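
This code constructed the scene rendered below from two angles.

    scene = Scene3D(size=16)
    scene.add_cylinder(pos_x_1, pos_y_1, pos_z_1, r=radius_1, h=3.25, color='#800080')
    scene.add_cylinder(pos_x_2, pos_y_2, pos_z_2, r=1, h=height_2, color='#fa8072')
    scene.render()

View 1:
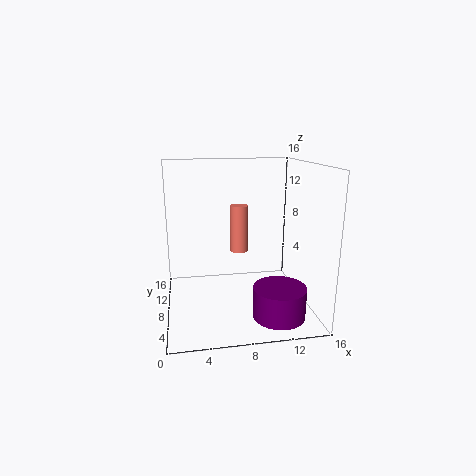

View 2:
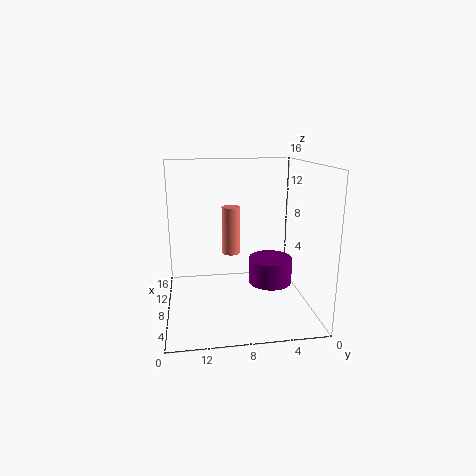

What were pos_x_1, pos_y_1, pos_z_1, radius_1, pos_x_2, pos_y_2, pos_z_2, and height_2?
pos_x_1 = 11.5, pos_y_1 = 3.25, pos_z_1 = 0.75, radius_1 = 2.75, pos_x_2 = 8.25, pos_y_2 = 8.75, pos_z_2 = 6.25, height_2 = 5.25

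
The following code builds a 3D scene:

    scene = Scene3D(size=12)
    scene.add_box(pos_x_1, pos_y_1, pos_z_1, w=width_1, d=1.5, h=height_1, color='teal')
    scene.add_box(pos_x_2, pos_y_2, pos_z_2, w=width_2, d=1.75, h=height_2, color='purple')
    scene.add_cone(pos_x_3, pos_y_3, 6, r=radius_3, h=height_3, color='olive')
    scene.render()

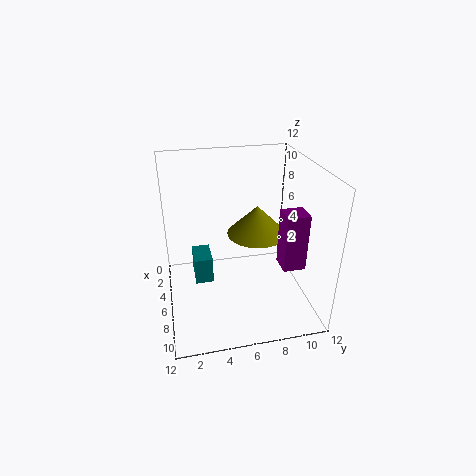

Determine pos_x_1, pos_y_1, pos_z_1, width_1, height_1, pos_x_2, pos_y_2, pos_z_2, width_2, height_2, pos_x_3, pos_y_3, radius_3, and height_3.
pos_x_1 = 4
pos_y_1 = 2.25
pos_z_1 = 2.25
width_1 = 2.5
height_1 = 2.25
pos_x_2 = 8
pos_y_2 = 8.75
pos_z_2 = 4.75
width_2 = 1.75
height_2 = 4.5
pos_x_3 = 5.5
pos_y_3 = 7.75
radius_3 = 2.5
height_3 = 2.5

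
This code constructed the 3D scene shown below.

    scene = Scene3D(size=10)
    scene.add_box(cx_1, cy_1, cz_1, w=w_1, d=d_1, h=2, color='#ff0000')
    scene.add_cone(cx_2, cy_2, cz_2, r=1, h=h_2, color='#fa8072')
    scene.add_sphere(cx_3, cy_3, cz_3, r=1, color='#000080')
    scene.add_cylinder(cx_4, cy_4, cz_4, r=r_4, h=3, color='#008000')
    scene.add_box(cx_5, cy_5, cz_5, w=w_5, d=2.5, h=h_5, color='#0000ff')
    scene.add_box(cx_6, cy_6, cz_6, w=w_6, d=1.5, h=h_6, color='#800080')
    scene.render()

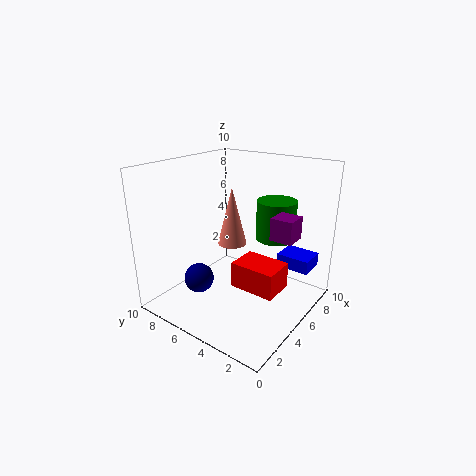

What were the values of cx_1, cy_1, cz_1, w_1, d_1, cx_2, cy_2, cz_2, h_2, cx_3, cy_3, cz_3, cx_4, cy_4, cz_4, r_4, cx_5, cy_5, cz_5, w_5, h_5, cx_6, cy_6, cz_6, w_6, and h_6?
cx_1 = 5.5; cy_1 = 2.5; cz_1 = 0.5; w_1 = 2.5; d_1 = 3.5; cx_2 = 5; cy_2 = 5.5; cz_2 = 4.5; h_2 = 4; cx_3 = 2.5; cy_3 = 6.5; cz_3 = 2.5; cx_4 = 8.5; cy_4 = 4; cz_4 = 4; r_4 = 1.5; cx_5 = 8; cy_5 = 1; cz_5 = 2; w_5 = 2; h_5 = 1; cx_6 = 5; cy_6 = 1; cz_6 = 5.5; w_6 = 1.5; h_6 = 1.5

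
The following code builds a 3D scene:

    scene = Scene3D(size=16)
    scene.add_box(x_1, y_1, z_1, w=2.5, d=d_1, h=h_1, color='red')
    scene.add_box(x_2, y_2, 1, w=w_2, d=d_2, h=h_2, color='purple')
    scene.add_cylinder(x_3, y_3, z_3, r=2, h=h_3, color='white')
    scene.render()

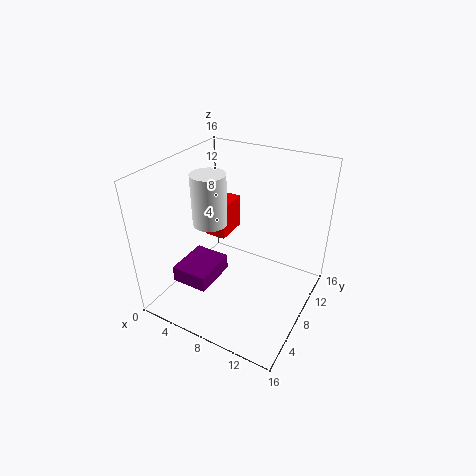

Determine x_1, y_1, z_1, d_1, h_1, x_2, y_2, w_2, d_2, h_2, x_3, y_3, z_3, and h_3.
x_1 = 3, y_1 = 9, z_1 = 6.5, d_1 = 4, h_1 = 4, x_2 = 0.5, y_2 = 5, w_2 = 4.5, d_2 = 5.5, h_2 = 2, x_3 = 4, y_3 = 8.5, z_3 = 8.5, h_3 = 6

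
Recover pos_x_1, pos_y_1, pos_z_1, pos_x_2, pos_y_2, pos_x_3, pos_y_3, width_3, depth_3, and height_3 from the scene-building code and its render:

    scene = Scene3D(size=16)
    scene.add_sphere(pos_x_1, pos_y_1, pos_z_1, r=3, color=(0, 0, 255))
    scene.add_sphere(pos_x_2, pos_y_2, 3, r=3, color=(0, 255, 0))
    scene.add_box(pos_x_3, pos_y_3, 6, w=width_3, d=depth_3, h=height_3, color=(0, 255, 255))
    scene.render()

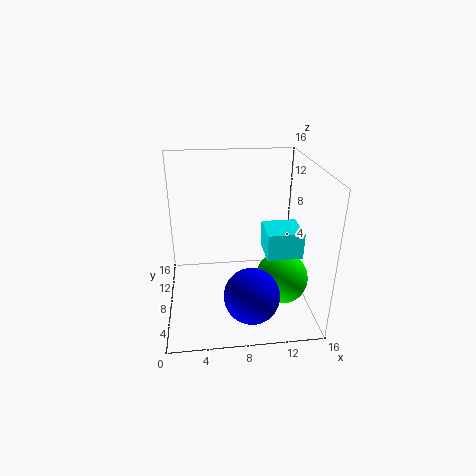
pos_x_1 = 9, pos_y_1 = 4, pos_z_1 = 3, pos_x_2 = 13, pos_y_2 = 7, pos_x_3 = 11, pos_y_3 = 6, width_3 = 4, depth_3 = 4, height_3 = 3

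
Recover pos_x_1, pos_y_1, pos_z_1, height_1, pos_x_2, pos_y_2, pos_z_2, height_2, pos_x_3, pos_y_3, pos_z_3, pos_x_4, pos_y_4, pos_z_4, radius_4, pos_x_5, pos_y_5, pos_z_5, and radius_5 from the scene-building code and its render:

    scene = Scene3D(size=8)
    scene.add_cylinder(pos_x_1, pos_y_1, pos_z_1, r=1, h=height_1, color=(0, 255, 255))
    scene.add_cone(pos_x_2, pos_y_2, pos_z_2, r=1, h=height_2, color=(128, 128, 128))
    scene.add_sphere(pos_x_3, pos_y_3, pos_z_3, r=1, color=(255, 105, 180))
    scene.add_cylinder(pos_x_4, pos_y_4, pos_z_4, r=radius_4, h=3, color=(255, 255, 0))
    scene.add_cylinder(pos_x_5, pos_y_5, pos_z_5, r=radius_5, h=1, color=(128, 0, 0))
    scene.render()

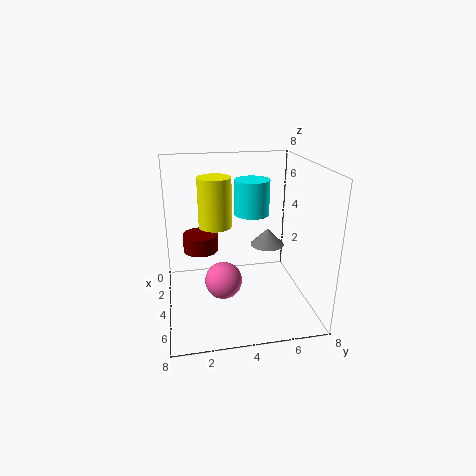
pos_x_1 = 3, pos_y_1 = 5, pos_z_1 = 5, height_1 = 2, pos_x_2 = 3, pos_y_2 = 6, pos_z_2 = 3, height_2 = 1, pos_x_3 = 5, pos_y_3 = 3, pos_z_3 = 2, pos_x_4 = 2, pos_y_4 = 3, pos_z_4 = 4, radius_4 = 1, pos_x_5 = 3, pos_y_5 = 2, pos_z_5 = 3, radius_5 = 1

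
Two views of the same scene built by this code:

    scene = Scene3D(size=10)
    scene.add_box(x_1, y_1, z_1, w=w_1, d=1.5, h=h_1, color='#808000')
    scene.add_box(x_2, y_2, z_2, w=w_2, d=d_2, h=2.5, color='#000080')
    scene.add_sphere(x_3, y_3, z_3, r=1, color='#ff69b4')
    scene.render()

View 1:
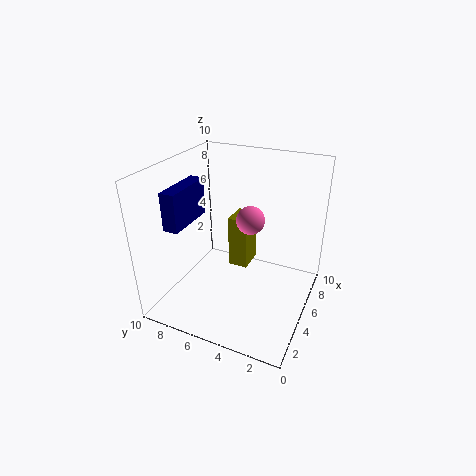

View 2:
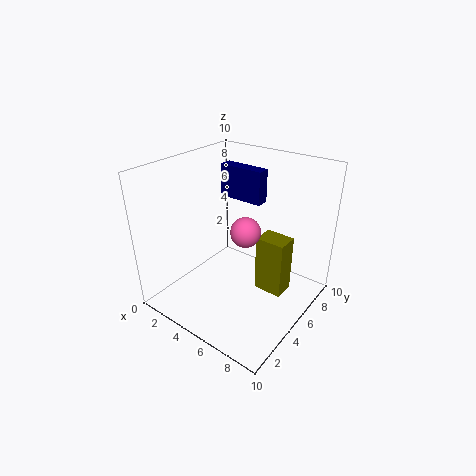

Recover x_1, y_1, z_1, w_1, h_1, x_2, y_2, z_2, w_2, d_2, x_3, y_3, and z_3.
x_1 = 6.5; y_1 = 5; z_1 = 1.5; w_1 = 2; h_1 = 4; x_2 = 1.5; y_2 = 7.5; z_2 = 6.5; w_2 = 3.5; d_2 = 1; x_3 = 6; y_3 = 4.5; z_3 = 6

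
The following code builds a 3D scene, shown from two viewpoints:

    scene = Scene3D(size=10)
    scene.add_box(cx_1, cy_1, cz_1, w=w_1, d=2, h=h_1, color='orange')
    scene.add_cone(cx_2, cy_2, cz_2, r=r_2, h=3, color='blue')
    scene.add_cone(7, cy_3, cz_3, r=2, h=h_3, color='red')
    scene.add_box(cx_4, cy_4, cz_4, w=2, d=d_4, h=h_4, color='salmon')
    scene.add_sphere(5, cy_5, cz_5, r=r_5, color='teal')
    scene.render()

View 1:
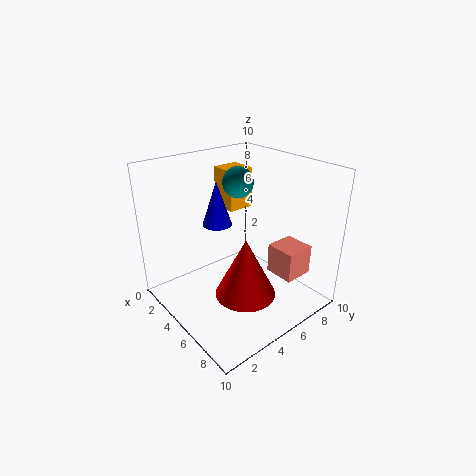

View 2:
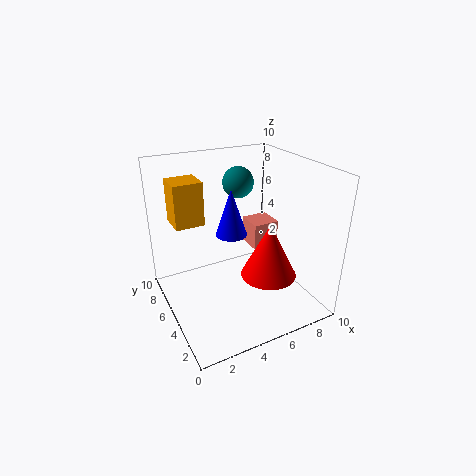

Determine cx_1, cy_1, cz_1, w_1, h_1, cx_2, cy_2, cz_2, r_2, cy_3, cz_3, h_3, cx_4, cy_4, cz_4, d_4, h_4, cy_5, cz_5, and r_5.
cx_1 = 1, cy_1 = 6, cz_1 = 6, w_1 = 2, h_1 = 3, cx_2 = 4, cy_2 = 4, cz_2 = 6, r_2 = 1, cy_3 = 4, cz_3 = 2, h_3 = 4, cx_4 = 7, cy_4 = 6, cz_4 = 3, d_4 = 2, h_4 = 2, cy_5 = 5, cz_5 = 9, r_5 = 1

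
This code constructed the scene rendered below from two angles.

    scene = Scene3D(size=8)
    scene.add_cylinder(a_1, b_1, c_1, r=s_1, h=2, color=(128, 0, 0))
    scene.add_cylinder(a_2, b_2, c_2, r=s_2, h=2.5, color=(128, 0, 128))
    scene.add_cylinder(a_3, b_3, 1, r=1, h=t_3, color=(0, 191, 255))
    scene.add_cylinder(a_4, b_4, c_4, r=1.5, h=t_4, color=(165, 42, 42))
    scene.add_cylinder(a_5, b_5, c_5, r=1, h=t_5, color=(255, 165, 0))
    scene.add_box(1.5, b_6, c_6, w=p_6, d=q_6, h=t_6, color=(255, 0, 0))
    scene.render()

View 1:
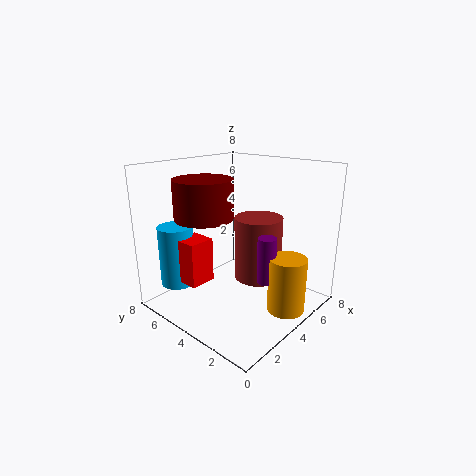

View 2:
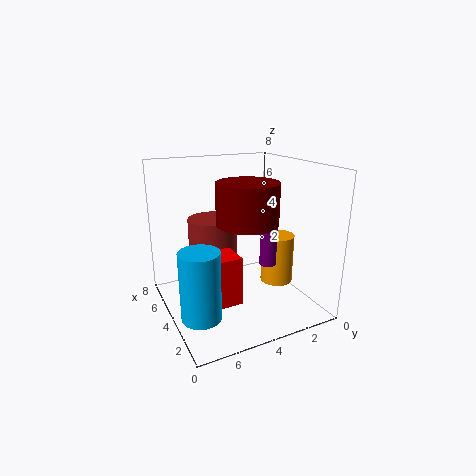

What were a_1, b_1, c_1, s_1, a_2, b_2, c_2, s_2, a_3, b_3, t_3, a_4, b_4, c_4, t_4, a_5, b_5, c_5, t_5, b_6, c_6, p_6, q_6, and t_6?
a_1 = 2
b_1 = 4.5
c_1 = 5.5
s_1 = 1.5
a_2 = 4
b_2 = 2
c_2 = 2
s_2 = 0.5
a_3 = 2
b_3 = 7
t_3 = 3.5
a_4 = 6.5
b_4 = 4.5
c_4 = 0.5
t_4 = 4
a_5 = 4.5
b_5 = 1
c_5 = 0.5
t_5 = 3
b_6 = 5
c_6 = 1.5
p_6 = 1.5
q_6 = 1.5
t_6 = 2.5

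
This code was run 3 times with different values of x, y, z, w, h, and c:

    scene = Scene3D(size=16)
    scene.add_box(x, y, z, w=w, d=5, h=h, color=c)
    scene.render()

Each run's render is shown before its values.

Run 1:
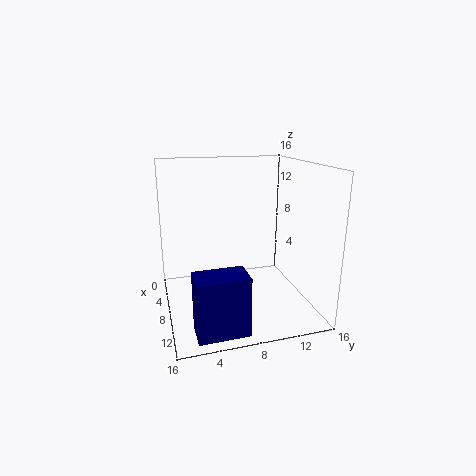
x = 13
y = 2
z = 1
w = 3
h = 6
c = 'navy'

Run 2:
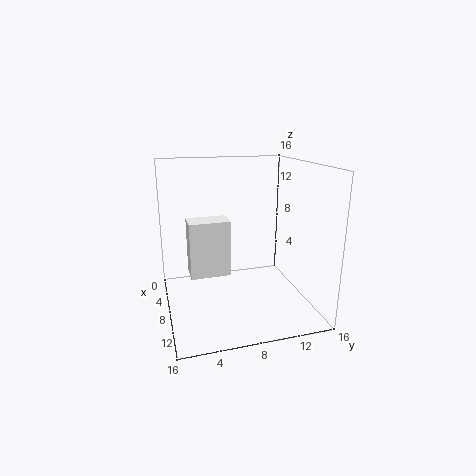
x = 2
y = 3
z = 2
w = 3
h = 7
c = 'white'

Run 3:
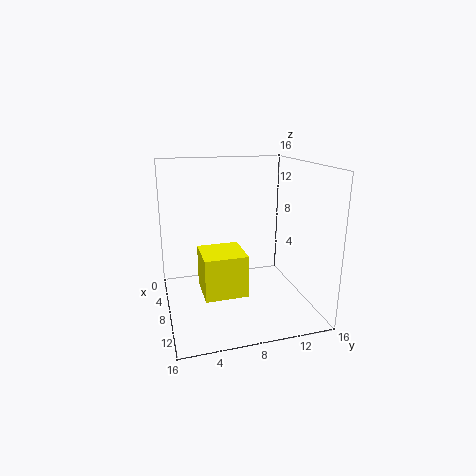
x = 4
y = 4
z = 1
w = 5
h = 5
c = 'yellow'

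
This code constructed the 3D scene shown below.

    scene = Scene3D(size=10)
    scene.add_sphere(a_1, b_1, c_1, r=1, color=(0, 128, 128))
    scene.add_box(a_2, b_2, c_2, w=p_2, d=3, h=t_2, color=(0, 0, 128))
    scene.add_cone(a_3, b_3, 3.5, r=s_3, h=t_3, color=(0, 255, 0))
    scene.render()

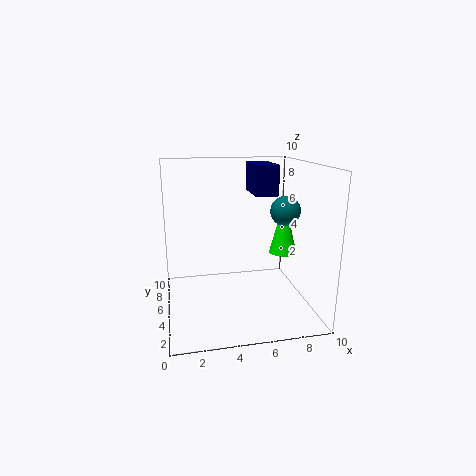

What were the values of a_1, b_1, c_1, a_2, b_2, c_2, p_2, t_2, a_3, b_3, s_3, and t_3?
a_1 = 8, b_1 = 4, c_1 = 7, a_2 = 6, b_2 = 4, c_2 = 8, p_2 = 1.5, t_2 = 2, a_3 = 8.5, b_3 = 5.5, s_3 = 1, t_3 = 4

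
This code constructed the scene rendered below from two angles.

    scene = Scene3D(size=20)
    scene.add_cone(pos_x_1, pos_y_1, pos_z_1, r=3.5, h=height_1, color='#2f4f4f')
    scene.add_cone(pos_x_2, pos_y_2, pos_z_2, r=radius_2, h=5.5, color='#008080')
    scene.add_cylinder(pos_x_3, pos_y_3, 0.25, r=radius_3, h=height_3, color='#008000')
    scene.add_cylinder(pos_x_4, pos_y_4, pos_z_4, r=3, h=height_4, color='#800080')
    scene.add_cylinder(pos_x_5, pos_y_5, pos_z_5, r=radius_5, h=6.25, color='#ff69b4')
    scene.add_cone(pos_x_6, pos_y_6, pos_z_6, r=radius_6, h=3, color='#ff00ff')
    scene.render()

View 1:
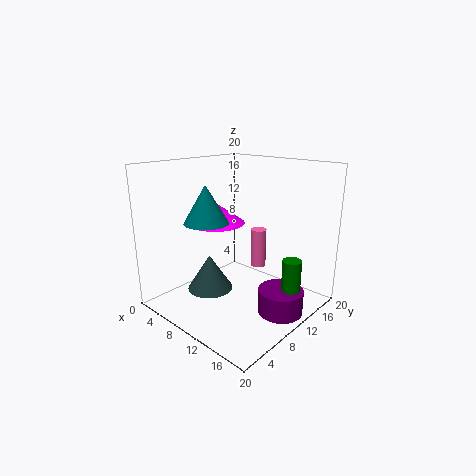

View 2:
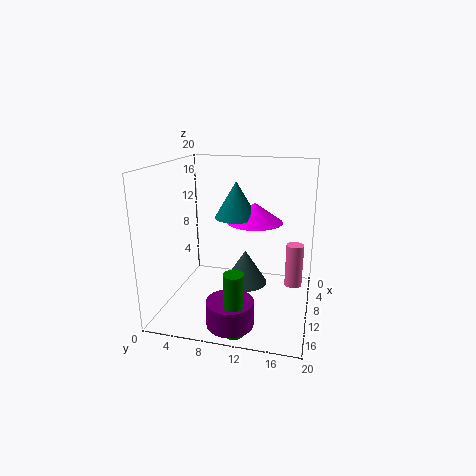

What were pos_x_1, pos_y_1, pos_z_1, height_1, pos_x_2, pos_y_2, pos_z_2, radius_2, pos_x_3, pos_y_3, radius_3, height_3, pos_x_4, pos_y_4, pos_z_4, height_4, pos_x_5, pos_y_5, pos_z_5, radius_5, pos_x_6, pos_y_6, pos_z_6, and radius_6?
pos_x_1 = 4.25; pos_y_1 = 9.75; pos_z_1 = 0.25; height_1 = 5.5; pos_x_2 = 5.25; pos_y_2 = 8.5; pos_z_2 = 11.5; radius_2 = 3.25; pos_x_3 = 18; pos_y_3 = 11.5; radius_3 = 1.25; height_3 = 8.25; pos_x_4 = 17; pos_y_4 = 10.75; pos_z_4 = 1; height_4 = 3.25; pos_x_5 = 7.5; pos_y_5 = 17.75; pos_z_5 = 2.5; radius_5 = 1.25; pos_x_6 = 4.5; pos_y_6 = 11.25; pos_z_6 = 10.75; radius_6 = 4.25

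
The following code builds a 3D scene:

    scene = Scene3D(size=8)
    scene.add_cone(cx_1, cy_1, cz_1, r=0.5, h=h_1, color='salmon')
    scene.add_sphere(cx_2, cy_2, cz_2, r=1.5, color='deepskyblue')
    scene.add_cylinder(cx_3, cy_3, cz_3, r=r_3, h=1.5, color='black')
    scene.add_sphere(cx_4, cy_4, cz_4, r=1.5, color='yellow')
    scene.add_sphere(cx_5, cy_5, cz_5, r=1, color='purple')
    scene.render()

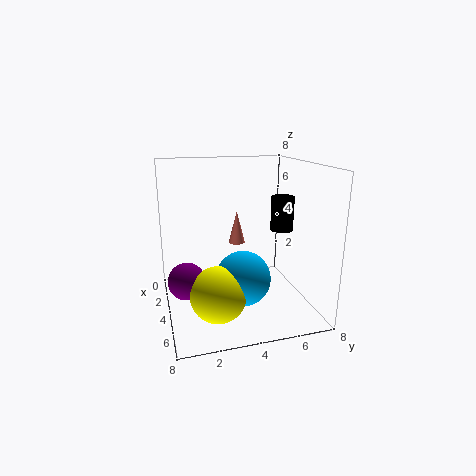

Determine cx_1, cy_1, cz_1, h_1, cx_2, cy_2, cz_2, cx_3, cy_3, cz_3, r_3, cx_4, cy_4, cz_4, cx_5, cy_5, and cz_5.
cx_1 = 2, cy_1 = 4.5, cz_1 = 3, h_1 = 2, cx_2 = 5, cy_2 = 4, cz_2 = 2, cx_3 = 7.5, cy_3 = 5, cz_3 = 5.5, r_3 = 0.5, cx_4 = 5.5, cy_4 = 2.5, cz_4 = 1.5, cx_5 = 4.5, cy_5 = 1, cz_5 = 2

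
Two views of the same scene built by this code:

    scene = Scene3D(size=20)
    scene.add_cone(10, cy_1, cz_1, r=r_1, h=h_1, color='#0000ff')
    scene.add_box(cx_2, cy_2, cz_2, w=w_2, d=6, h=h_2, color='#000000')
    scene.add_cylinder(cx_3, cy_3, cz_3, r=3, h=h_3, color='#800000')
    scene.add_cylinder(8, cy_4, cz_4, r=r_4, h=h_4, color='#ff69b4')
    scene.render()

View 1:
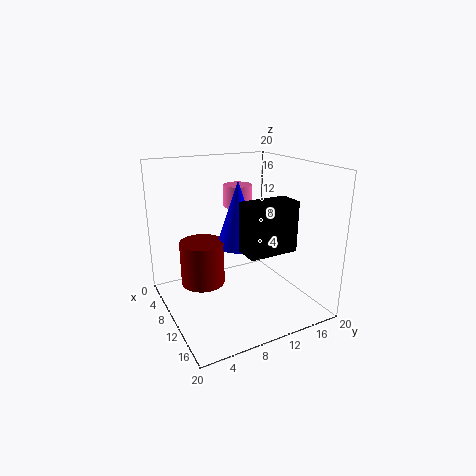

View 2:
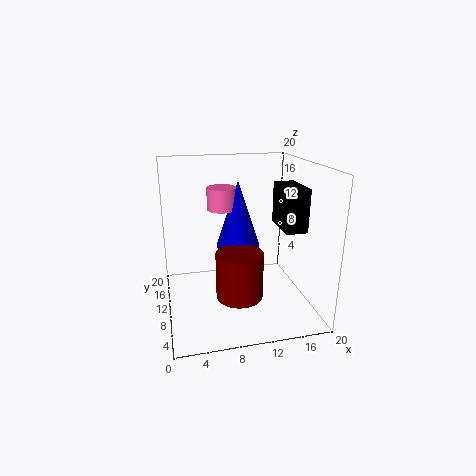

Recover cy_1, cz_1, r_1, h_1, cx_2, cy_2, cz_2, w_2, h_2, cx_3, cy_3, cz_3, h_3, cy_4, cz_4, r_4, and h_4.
cy_1 = 10; cz_1 = 9; r_1 = 3; h_1 = 9; cx_2 = 16; cy_2 = 7; cz_2 = 11; w_2 = 3; h_2 = 6; cx_3 = 9; cy_3 = 5; cz_3 = 4; h_3 = 6; cy_4 = 11; cz_4 = 14; r_4 = 2; h_4 = 3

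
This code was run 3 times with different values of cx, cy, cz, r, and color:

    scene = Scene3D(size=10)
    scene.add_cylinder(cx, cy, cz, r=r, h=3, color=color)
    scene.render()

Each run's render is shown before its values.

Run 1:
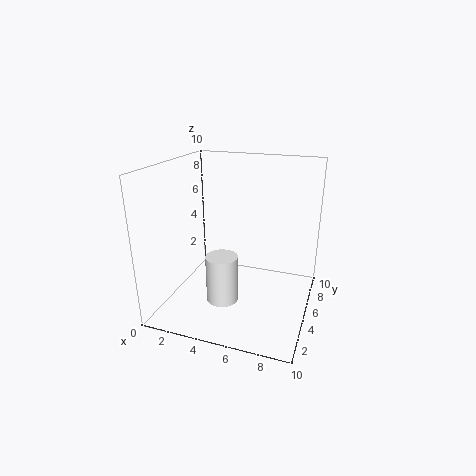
cx = 5; cy = 2; cz = 2; r = 1; color = 'white'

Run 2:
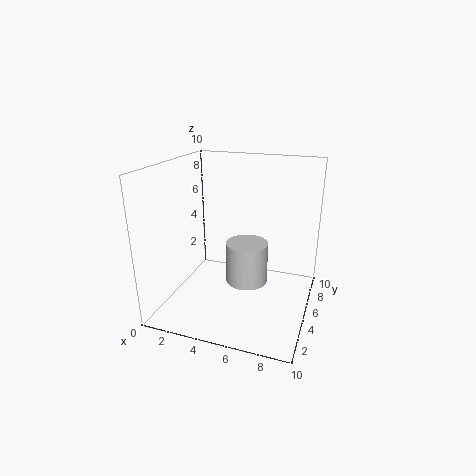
cx = 5.5; cy = 5.5; cz = 1.5; r = 1.5; color = 'lightgray'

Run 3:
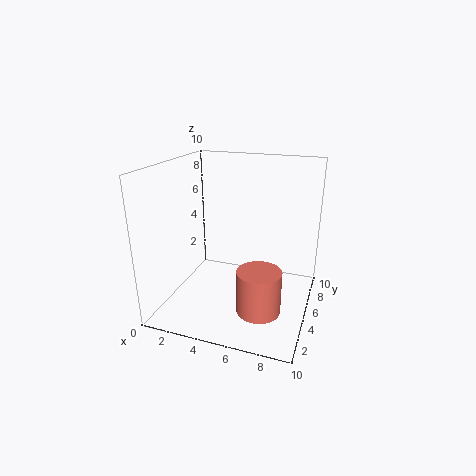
cx = 7; cy = 3.5; cz = 0.5; r = 1.5; color = 'salmon'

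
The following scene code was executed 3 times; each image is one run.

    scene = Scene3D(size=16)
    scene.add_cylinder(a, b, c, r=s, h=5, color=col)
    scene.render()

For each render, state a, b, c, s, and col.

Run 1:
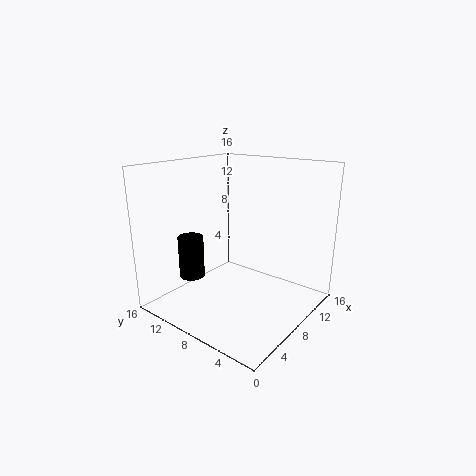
a = 6; b = 13.5; c = 2.5; s = 1.5; col = 'black'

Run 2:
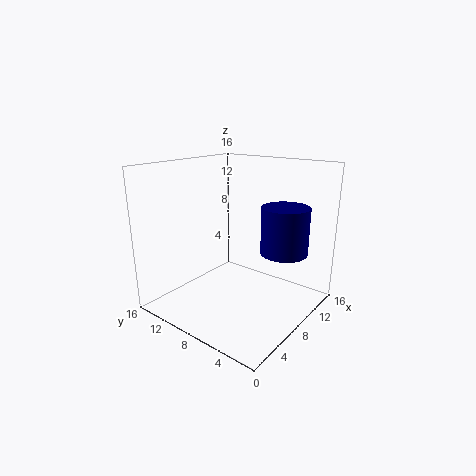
a = 9.5; b = 3; c = 7; s = 2.5; col = 'navy'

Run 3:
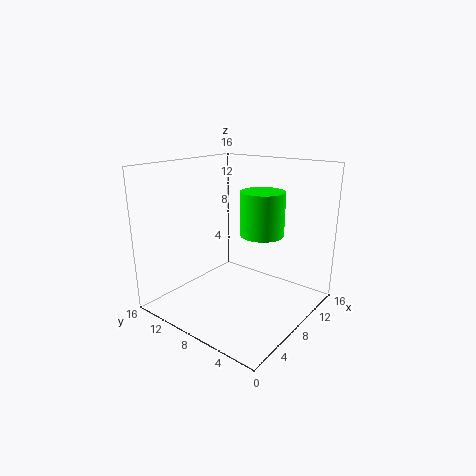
a = 10.5; b = 6.5; c = 8; s = 2.5; col = 'lime'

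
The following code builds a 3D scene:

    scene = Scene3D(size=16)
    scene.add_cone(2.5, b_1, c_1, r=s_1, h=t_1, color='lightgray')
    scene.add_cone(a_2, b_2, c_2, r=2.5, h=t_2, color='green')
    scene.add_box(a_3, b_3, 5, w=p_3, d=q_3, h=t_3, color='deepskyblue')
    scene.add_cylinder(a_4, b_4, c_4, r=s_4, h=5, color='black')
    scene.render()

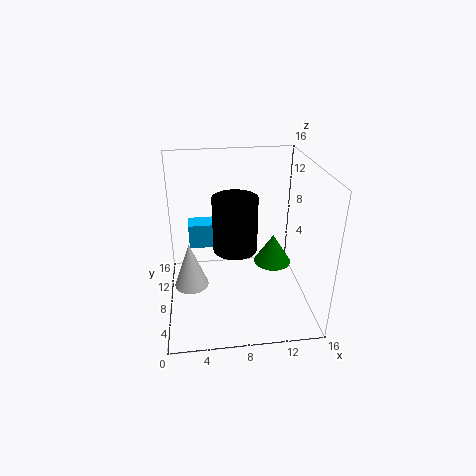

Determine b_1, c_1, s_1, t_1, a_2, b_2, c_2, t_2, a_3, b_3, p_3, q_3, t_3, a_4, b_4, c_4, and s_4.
b_1 = 9; c_1 = 1.5; s_1 = 2; t_1 = 5.5; a_2 = 13.5; b_2 = 13.5; c_2 = 1; t_2 = 4; a_3 = 2.5; b_3 = 11.5; p_3 = 5; q_3 = 2.5; t_3 = 3; a_4 = 7; b_4 = 2.5; c_4 = 10; s_4 = 2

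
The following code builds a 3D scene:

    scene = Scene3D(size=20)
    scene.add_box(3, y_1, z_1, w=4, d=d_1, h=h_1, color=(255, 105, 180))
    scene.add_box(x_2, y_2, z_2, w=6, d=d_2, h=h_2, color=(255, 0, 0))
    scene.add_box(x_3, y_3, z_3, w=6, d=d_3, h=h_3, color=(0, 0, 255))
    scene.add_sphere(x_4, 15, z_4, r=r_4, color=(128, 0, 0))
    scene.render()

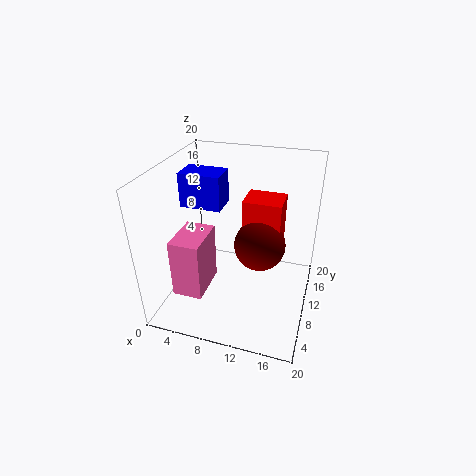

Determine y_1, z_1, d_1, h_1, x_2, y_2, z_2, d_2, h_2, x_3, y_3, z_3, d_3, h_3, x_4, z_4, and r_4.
y_1 = 3, z_1 = 4, d_1 = 6, h_1 = 8, x_2 = 9, y_2 = 15, z_2 = 5, d_2 = 5, h_2 = 8, x_3 = 1, y_3 = 11, z_3 = 13, d_3 = 4, h_3 = 5, x_4 = 12, z_4 = 6, r_4 = 4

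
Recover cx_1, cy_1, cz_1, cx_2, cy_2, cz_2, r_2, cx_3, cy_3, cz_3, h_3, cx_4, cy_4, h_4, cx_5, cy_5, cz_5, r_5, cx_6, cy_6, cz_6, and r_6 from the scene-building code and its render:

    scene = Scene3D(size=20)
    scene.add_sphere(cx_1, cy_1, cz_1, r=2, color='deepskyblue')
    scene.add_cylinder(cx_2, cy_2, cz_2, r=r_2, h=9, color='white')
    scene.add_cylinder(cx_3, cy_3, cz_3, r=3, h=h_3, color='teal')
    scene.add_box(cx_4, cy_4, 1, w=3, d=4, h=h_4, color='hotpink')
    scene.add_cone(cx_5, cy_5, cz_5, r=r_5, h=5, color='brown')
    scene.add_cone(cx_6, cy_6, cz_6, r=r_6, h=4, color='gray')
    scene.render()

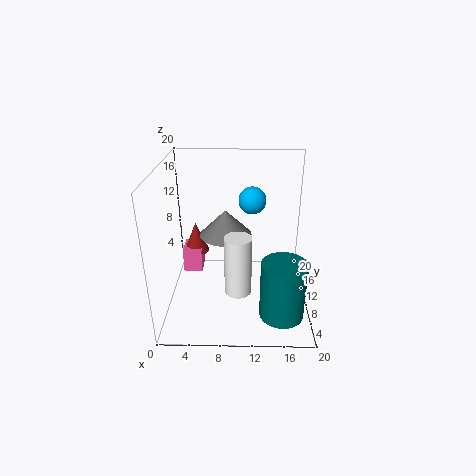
cx_1 = 12, cy_1 = 14, cz_1 = 14, cx_2 = 10, cy_2 = 10, cz_2 = 1, r_2 = 2, cx_3 = 16, cy_3 = 5, cz_3 = 1, h_3 = 8, cx_4 = 1, cy_4 = 15, h_4 = 4, cx_5 = 3, cy_5 = 17, cz_5 = 4, r_5 = 2, cx_6 = 8, cy_6 = 15, cz_6 = 8, r_6 = 4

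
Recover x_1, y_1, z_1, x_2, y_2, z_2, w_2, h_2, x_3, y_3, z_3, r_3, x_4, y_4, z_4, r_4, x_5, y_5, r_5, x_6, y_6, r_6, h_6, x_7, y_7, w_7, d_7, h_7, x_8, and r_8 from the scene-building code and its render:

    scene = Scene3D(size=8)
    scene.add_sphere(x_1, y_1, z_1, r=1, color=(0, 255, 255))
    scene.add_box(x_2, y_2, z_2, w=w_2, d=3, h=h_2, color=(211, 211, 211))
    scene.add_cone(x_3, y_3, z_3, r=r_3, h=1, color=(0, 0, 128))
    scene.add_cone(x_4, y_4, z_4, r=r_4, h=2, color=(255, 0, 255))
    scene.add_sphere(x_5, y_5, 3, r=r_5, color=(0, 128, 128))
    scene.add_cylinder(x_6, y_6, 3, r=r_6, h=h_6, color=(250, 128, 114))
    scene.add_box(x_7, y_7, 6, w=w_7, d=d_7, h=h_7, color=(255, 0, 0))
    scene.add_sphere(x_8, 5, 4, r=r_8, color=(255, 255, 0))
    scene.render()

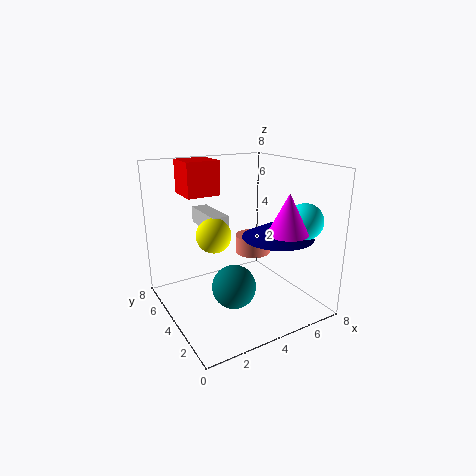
x_1 = 7; y_1 = 2; z_1 = 5; x_2 = 3; y_2 = 5; z_2 = 4; w_2 = 1; h_2 = 1; x_3 = 6; y_3 = 3; z_3 = 4; r_3 = 2; x_4 = 5; y_4 = 1; z_4 = 5; r_4 = 1; x_5 = 2; y_5 = 1; r_5 = 1; x_6 = 5; y_6 = 4; r_6 = 1; h_6 = 1; x_7 = 2; y_7 = 6; w_7 = 2; d_7 = 2; h_7 = 2; x_8 = 3; r_8 = 1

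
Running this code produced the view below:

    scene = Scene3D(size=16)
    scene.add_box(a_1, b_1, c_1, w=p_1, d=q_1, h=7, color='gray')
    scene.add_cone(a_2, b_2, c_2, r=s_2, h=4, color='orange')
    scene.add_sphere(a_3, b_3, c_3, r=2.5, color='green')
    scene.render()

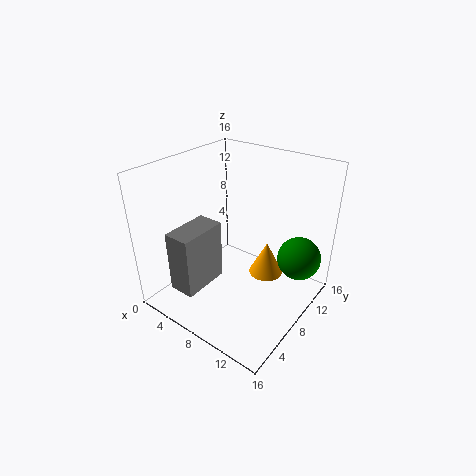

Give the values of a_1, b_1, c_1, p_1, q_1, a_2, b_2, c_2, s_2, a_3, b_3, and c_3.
a_1 = 3
b_1 = 2
c_1 = 2.5
p_1 = 3
q_1 = 5.5
a_2 = 10
b_2 = 11
c_2 = 2.5
s_2 = 2
a_3 = 13.5
b_3 = 12.5
c_3 = 5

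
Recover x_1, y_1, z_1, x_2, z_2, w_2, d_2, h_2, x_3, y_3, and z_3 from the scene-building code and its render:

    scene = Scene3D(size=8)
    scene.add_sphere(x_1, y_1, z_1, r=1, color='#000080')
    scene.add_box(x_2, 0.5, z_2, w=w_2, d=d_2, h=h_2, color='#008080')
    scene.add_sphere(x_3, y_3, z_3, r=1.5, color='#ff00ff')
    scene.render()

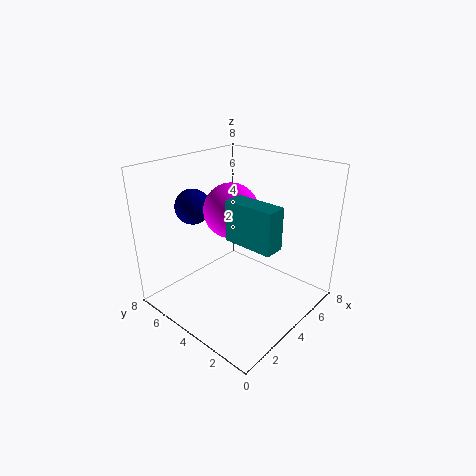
x_1 = 3, y_1 = 6.5, z_1 = 5.5, x_2 = 2, z_2 = 5, w_2 = 1, d_2 = 2.5, h_2 = 2, x_3 = 4, y_3 = 4.5, z_3 = 5.5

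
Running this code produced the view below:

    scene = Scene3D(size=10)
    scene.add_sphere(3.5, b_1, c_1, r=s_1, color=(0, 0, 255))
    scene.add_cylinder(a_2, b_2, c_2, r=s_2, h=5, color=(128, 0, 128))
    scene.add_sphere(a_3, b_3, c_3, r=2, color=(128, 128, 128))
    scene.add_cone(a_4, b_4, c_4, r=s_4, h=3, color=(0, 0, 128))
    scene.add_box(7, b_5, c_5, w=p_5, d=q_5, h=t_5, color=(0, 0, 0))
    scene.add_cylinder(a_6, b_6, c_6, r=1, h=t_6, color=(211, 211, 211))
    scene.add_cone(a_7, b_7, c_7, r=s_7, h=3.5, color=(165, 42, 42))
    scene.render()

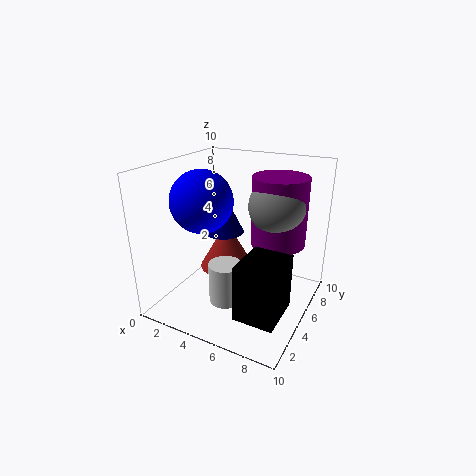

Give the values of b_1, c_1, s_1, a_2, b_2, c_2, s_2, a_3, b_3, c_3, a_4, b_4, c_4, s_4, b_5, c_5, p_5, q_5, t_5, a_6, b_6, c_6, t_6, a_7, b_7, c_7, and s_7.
b_1 = 3; c_1 = 8; s_1 = 2; a_2 = 7; b_2 = 7.5; c_2 = 4; s_2 = 2; a_3 = 7; b_3 = 7; c_3 = 7; a_4 = 3; b_4 = 6.5; c_4 = 4.5; s_4 = 1.5; b_5 = 0.5; c_5 = 2; p_5 = 2.5; q_5 = 3; t_5 = 3.5; a_6 = 6; b_6 = 1.5; c_6 = 2.5; t_6 = 2.5; a_7 = 3.5; b_7 = 6; c_7 = 2; s_7 = 2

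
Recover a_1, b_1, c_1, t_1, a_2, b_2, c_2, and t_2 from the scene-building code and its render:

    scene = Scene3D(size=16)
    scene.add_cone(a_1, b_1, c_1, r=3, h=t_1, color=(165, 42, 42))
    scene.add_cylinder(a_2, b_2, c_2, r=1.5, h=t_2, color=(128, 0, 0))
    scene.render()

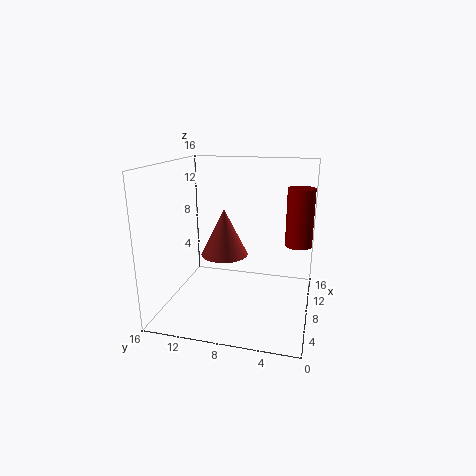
a_1 = 12.5
b_1 = 11
c_1 = 4
t_1 = 6
a_2 = 10
b_2 = 1.5
c_2 = 7
t_2 = 6.5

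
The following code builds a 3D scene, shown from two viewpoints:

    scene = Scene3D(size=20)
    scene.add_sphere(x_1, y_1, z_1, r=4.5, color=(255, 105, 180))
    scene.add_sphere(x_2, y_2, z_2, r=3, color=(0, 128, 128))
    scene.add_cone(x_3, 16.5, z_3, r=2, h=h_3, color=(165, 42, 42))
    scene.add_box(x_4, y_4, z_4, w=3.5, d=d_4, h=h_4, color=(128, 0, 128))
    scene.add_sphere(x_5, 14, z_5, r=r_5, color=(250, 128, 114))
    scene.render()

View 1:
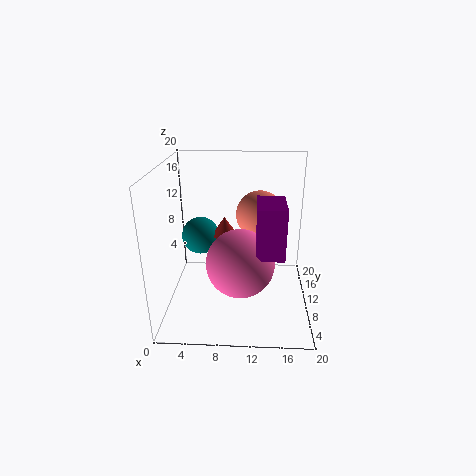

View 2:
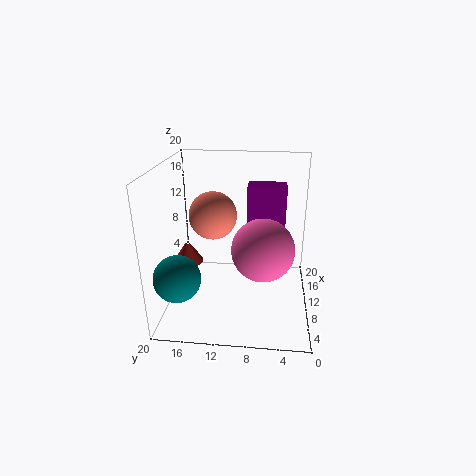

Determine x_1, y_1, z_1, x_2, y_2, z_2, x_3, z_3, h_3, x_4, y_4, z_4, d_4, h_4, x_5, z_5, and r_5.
x_1 = 10.5; y_1 = 6.5; z_1 = 8; x_2 = 3.5; y_2 = 17; z_2 = 7; x_3 = 7.5; z_3 = 7.5; h_3 = 3; x_4 = 12.5; y_4 = 3.5; z_4 = 10; d_4 = 5.5; h_4 = 6.5; x_5 = 13; z_5 = 12; r_5 = 3.5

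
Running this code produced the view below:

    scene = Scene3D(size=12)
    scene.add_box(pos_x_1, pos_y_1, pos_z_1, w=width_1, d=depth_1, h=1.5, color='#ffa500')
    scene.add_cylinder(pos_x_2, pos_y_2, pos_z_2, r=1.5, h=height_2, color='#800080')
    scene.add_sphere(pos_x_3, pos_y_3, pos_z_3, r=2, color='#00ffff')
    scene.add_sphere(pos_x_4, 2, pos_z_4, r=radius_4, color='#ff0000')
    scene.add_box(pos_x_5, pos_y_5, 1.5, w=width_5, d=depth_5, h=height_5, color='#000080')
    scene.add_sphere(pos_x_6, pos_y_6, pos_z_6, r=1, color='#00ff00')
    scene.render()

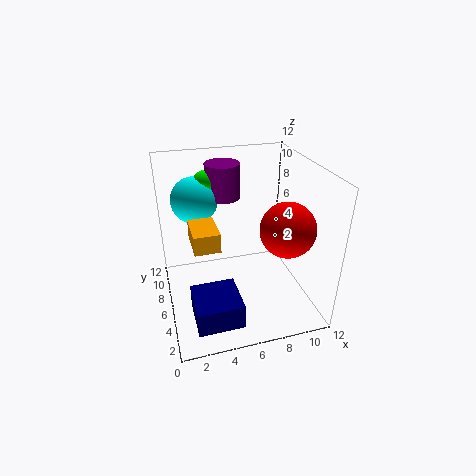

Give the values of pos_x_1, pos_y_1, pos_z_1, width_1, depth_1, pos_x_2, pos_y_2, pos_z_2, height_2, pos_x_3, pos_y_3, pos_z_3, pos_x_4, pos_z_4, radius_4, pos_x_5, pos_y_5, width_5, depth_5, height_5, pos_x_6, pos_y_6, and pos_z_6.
pos_x_1 = 2, pos_y_1 = 3.5, pos_z_1 = 6.5, width_1 = 2, depth_1 = 3, pos_x_2 = 5.5, pos_y_2 = 9, pos_z_2 = 8.5, height_2 = 3, pos_x_3 = 3, pos_y_3 = 9, pos_z_3 = 8.5, pos_x_4 = 8.5, pos_z_4 = 8.5, radius_4 = 2, pos_x_5 = 1.5, pos_y_5 = 0.5, width_5 = 3.5, depth_5 = 3.5, height_5 = 2, pos_x_6 = 4, pos_y_6 = 9, pos_z_6 = 10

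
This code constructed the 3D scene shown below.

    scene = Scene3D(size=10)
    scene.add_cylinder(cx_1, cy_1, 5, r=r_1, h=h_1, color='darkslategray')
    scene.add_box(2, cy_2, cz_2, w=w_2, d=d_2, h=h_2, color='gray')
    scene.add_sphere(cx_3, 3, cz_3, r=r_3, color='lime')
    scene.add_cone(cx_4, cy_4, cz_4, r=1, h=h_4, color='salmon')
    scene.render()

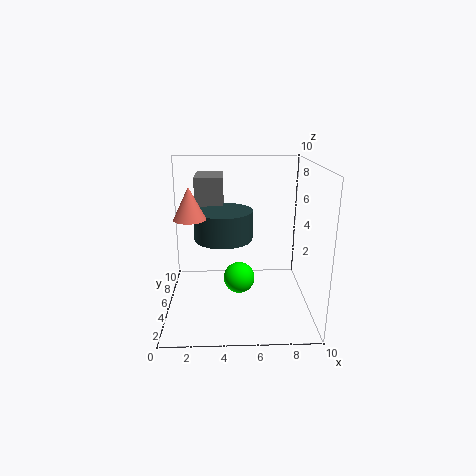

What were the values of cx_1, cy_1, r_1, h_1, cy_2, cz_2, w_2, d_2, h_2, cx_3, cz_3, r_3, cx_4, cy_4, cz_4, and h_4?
cx_1 = 4, cy_1 = 5, r_1 = 2, h_1 = 2, cy_2 = 6, cz_2 = 6, w_2 = 2, d_2 = 3, h_2 = 3, cx_3 = 5, cz_3 = 3, r_3 = 1, cx_4 = 2, cy_4 = 3, cz_4 = 7, h_4 = 2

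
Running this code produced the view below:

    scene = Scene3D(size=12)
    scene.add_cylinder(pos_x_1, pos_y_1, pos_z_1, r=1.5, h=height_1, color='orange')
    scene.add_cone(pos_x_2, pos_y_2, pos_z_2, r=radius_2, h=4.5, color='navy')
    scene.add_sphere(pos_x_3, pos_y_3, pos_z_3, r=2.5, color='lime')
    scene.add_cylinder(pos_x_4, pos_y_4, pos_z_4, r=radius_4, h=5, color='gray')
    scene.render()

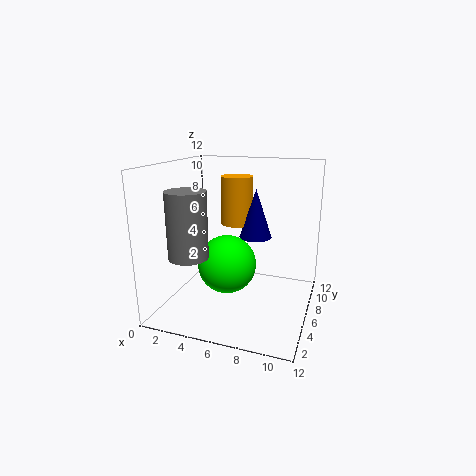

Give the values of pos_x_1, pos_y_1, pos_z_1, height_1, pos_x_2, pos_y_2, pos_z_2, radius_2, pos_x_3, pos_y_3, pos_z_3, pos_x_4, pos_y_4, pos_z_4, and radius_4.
pos_x_1 = 4.5
pos_y_1 = 10
pos_z_1 = 6
height_1 = 4.5
pos_x_2 = 6.5
pos_y_2 = 9.5
pos_z_2 = 5
radius_2 = 1.5
pos_x_3 = 5
pos_y_3 = 6
pos_z_3 = 3.5
pos_x_4 = 3.5
pos_y_4 = 2
pos_z_4 = 5.5
radius_4 = 1.5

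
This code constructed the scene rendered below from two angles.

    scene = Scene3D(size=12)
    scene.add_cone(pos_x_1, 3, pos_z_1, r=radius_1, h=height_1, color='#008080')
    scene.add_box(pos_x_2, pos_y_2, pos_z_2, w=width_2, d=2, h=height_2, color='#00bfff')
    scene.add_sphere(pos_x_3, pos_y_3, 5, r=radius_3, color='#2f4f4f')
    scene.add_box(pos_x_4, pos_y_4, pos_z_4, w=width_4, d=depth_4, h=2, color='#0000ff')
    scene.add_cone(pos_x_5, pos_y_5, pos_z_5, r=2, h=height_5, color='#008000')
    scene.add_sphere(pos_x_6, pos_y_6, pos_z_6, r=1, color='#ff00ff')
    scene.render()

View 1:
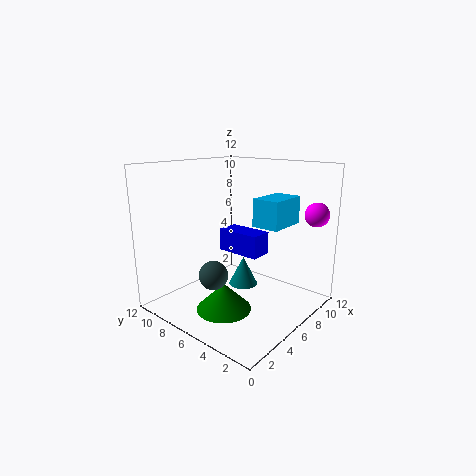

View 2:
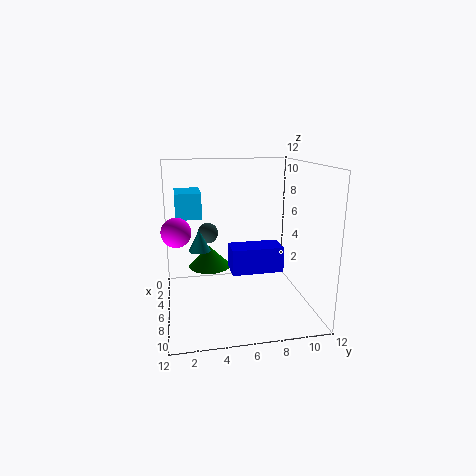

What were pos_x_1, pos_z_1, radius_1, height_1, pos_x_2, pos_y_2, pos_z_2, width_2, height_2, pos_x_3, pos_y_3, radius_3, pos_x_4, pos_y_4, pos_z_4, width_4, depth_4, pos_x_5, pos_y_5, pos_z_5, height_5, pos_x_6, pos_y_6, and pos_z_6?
pos_x_1 = 3; pos_z_1 = 4; radius_1 = 1; height_1 = 2; pos_x_2 = 4; pos_y_2 = 1; pos_z_2 = 8; width_2 = 3; height_2 = 2; pos_x_3 = 1; pos_y_3 = 4; radius_3 = 1; pos_x_4 = 7; pos_y_4 = 5; pos_z_4 = 4; width_4 = 2; depth_4 = 4; pos_x_5 = 2; pos_y_5 = 4; pos_z_5 = 2; height_5 = 2; pos_x_6 = 10; pos_y_6 = 1; pos_z_6 = 8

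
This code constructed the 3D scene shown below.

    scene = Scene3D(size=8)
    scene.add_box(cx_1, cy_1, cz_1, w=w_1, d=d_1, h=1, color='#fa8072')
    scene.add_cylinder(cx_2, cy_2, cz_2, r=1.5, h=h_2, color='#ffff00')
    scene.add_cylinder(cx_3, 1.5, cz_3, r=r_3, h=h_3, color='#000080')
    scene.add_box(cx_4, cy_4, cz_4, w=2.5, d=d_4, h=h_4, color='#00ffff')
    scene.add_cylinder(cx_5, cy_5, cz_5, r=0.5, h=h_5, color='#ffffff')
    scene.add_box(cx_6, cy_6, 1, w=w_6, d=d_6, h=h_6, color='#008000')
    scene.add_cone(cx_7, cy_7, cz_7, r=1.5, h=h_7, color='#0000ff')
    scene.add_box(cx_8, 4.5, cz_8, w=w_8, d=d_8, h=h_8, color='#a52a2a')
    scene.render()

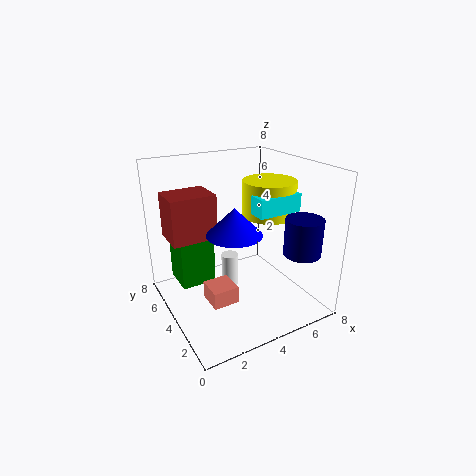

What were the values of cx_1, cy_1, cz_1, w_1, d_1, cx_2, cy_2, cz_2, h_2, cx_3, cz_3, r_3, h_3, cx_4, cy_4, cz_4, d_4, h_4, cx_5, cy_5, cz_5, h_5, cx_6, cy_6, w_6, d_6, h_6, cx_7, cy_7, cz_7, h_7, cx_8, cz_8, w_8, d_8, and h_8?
cx_1 = 2
cy_1 = 3
cz_1 = 0.5
w_1 = 1.5
d_1 = 1.5
cx_2 = 6
cy_2 = 4
cz_2 = 5
h_2 = 2
cx_3 = 6.5
cz_3 = 3.5
r_3 = 1
h_3 = 2
cx_4 = 4.5
cy_4 = 2.5
cz_4 = 5.5
d_4 = 1
h_4 = 1
cx_5 = 4
cy_5 = 5
cz_5 = 0.5
h_5 = 2
cx_6 = 1
cy_6 = 5
w_6 = 2
d_6 = 2
h_6 = 3
cx_7 = 3.5
cy_7 = 3.5
cz_7 = 4.5
h_7 = 1.5
cx_8 = 0.5
cz_8 = 4
w_8 = 2.5
d_8 = 2
h_8 = 2.5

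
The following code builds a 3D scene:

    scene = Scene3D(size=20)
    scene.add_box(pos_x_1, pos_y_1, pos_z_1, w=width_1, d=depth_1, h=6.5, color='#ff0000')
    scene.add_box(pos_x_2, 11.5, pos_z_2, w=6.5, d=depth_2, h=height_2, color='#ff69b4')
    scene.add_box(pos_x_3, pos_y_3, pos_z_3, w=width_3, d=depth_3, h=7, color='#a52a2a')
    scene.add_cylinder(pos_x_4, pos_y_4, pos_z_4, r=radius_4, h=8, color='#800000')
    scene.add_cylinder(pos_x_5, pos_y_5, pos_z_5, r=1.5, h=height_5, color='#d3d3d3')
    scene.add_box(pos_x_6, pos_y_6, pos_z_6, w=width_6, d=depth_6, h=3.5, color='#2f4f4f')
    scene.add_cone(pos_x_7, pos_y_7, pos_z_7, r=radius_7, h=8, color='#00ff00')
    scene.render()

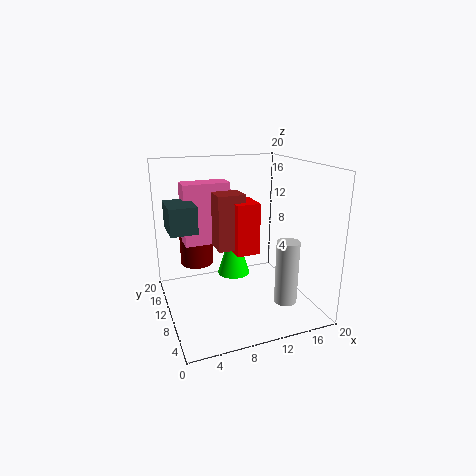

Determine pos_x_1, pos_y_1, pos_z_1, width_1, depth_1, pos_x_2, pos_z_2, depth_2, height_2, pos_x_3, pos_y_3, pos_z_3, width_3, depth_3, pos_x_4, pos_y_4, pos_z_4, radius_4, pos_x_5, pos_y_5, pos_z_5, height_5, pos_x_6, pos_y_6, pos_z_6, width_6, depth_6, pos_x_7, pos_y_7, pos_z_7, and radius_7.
pos_x_1 = 8, pos_y_1 = 5, pos_z_1 = 9.5, width_1 = 3, depth_1 = 4, pos_x_2 = 3, pos_z_2 = 9, depth_2 = 3, height_2 = 8.5, pos_x_3 = 6, pos_y_3 = 6, pos_z_3 = 10, width_3 = 3.5, depth_3 = 3, pos_x_4 = 5.5, pos_y_4 = 16, pos_z_4 = 4.5, radius_4 = 2.5, pos_x_5 = 14.5, pos_y_5 = 4, pos_z_5 = 2.5, height_5 = 8.5, pos_x_6 = 0.5, pos_y_6 = 8, pos_z_6 = 12, width_6 = 3.5, depth_6 = 5, pos_x_7 = 11, pos_y_7 = 14.5, pos_z_7 = 2.5, radius_7 = 2.5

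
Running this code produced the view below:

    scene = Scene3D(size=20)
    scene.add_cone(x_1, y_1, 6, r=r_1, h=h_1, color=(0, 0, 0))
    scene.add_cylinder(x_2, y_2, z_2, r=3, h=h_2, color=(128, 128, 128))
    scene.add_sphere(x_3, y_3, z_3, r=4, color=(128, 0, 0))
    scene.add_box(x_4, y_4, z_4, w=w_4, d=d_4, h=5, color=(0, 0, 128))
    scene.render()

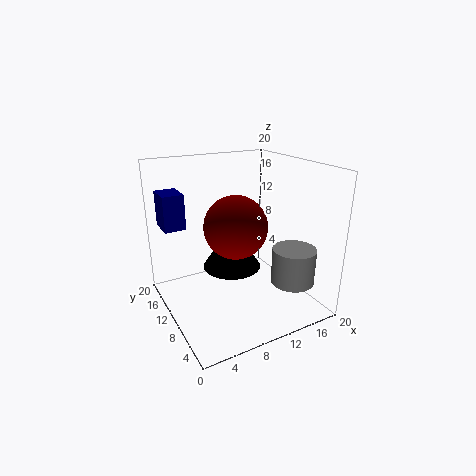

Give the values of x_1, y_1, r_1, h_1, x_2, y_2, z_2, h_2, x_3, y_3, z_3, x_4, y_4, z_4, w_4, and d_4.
x_1 = 9, y_1 = 10, r_1 = 4, h_1 = 6, x_2 = 16, y_2 = 5, z_2 = 4, h_2 = 5, x_3 = 8, y_3 = 7, z_3 = 13, x_4 = 1, y_4 = 14, z_4 = 11, w_4 = 3, d_4 = 4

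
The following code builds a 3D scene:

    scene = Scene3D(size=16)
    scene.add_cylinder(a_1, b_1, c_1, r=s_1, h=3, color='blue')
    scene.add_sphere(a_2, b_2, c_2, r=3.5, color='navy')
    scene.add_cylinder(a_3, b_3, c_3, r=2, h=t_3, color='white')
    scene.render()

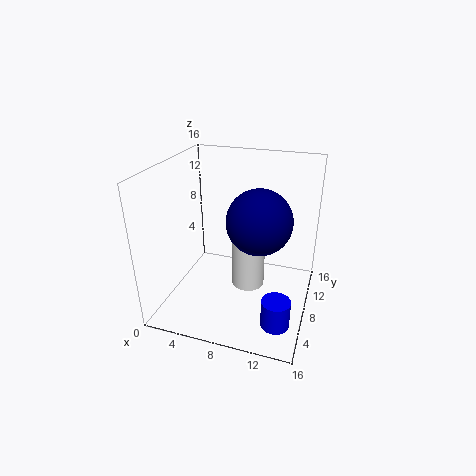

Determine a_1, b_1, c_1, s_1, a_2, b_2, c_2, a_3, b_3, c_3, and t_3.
a_1 = 13.5
b_1 = 3.5
c_1 = 1
s_1 = 1.5
a_2 = 10.5
b_2 = 7.5
c_2 = 10.5
a_3 = 8.5
b_3 = 10.5
c_3 = 0.5
t_3 = 7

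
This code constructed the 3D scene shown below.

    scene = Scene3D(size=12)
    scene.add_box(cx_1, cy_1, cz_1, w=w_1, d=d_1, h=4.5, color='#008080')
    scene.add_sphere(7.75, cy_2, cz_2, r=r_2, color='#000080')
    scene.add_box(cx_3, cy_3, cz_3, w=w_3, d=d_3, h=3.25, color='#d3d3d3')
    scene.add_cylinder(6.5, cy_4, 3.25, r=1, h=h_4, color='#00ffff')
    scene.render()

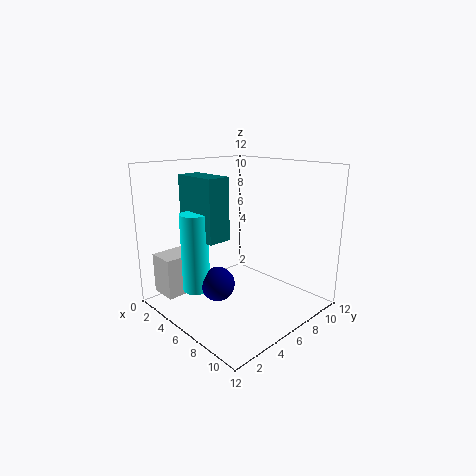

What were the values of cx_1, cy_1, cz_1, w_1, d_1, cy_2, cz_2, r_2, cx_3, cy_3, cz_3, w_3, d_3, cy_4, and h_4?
cx_1 = 4.5
cy_1 = 1.5
cz_1 = 7
w_1 = 3.5
d_1 = 1.75
cy_2 = 2.25
cz_2 = 3.75
r_2 = 1.25
cx_3 = 2
cy_3 = 0.25
cz_3 = 1.75
w_3 = 2.25
d_3 = 3.5
cy_4 = 1.25
h_4 = 5.75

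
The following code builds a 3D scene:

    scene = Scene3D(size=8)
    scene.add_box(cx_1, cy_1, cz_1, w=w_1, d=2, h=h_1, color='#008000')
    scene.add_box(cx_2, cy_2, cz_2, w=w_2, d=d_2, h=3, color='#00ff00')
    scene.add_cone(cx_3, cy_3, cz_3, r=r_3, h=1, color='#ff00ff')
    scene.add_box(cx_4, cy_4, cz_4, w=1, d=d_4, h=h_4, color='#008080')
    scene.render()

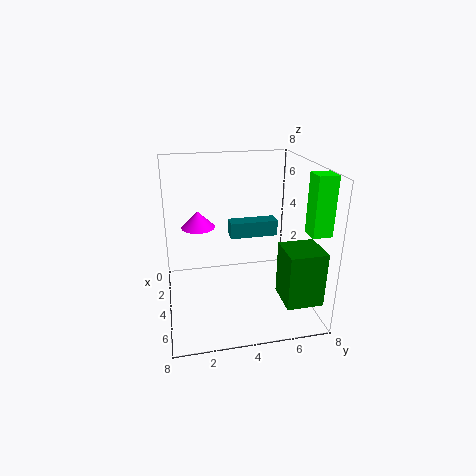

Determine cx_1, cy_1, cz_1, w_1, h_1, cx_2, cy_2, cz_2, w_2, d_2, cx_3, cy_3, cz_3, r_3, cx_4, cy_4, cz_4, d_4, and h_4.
cx_1 = 5; cy_1 = 6; cz_1 = 1; w_1 = 2; h_1 = 3; cx_2 = 6; cy_2 = 7; cz_2 = 5; w_2 = 1; d_2 = 1; cx_3 = 2; cy_3 = 2; cz_3 = 4; r_3 = 1; cx_4 = 1; cy_4 = 4; cz_4 = 3; d_4 = 3; h_4 = 1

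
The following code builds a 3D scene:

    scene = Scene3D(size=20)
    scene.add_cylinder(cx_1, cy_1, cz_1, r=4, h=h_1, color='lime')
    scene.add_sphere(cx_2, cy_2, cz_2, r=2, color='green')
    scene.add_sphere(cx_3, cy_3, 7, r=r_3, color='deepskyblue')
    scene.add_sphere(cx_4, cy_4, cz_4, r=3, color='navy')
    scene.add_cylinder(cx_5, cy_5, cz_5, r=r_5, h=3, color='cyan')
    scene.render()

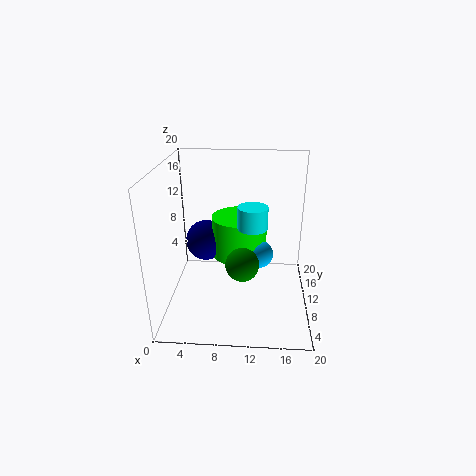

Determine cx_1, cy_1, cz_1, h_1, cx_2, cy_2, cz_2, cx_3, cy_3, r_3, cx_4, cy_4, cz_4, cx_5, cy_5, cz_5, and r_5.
cx_1 = 10; cy_1 = 13; cz_1 = 6; h_1 = 6; cx_2 = 11; cy_2 = 3; cz_2 = 10; cx_3 = 13; cy_3 = 11; r_3 = 2; cx_4 = 5; cy_4 = 13; cz_4 = 8; cx_5 = 12; cy_5 = 9; cz_5 = 12; r_5 = 2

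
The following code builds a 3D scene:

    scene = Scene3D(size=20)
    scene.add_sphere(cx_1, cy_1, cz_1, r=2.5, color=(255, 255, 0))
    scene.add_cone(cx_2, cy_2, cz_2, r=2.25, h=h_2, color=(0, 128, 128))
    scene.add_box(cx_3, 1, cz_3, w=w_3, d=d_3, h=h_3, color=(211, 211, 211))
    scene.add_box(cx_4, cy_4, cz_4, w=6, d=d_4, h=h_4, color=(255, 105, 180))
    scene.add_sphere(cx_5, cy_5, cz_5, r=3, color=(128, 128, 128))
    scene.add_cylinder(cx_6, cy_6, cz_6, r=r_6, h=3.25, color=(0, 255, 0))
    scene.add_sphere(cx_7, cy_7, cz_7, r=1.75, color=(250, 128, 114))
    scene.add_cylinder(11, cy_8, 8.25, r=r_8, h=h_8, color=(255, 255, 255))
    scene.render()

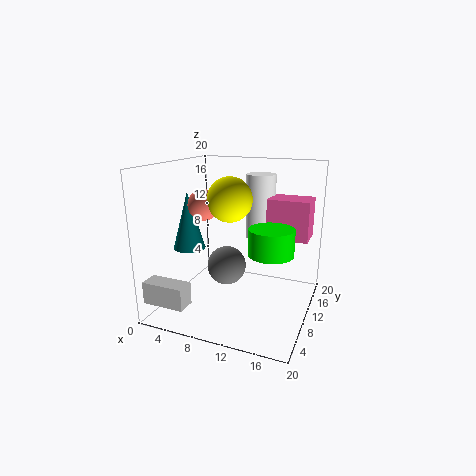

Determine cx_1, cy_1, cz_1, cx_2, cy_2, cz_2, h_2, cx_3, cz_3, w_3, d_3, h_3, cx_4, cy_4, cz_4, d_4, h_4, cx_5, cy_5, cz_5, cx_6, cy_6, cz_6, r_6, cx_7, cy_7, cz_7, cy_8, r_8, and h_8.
cx_1 = 12, cy_1 = 2.75, cz_1 = 17, cx_2 = 3.25, cy_2 = 8.25, cz_2 = 8.25, h_2 = 8, cx_3 = 0.25, cz_3 = 2.5, w_3 = 5.75, d_3 = 2.5, h_3 = 3, cx_4 = 13, cy_4 = 13.25, cz_4 = 9.25, d_4 = 4.5, h_4 = 5.75, cx_5 = 6.75, cy_5 = 13.25, cz_5 = 4, cx_6 = 16, cy_6 = 5.75, cz_6 = 10, r_6 = 2.75, cx_7 = 9, cy_7 = 2.25, cz_7 = 16.25, cy_8 = 16.75, r_8 = 2.25, h_8 = 9.75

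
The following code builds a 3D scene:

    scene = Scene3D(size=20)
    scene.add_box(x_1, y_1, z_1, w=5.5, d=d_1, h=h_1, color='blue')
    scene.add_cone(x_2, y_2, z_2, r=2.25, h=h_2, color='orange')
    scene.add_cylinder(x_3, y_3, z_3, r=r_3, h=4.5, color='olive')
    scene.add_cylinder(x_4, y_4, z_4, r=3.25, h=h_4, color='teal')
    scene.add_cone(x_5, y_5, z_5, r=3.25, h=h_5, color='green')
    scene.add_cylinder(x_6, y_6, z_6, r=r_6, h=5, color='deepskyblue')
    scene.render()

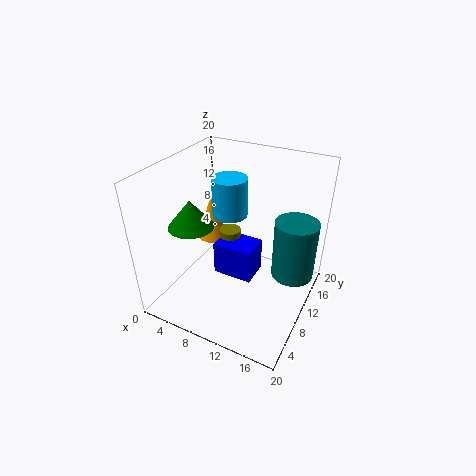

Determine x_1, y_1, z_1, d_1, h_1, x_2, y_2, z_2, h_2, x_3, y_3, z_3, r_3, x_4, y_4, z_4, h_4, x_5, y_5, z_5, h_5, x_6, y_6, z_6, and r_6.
x_1 = 7.5
y_1 = 7.5
z_1 = 5
d_1 = 4
h_1 = 4.75
x_2 = 4
y_2 = 13
z_2 = 7
h_2 = 7
x_3 = 8.5
y_3 = 10.5
z_3 = 6.25
r_3 = 1.5
x_4 = 16.5
y_4 = 16
z_4 = 1.75
h_4 = 9.25
x_5 = 3.5
y_5 = 8.25
z_5 = 11
h_5 = 4
x_6 = 9.5
y_6 = 8.75
z_6 = 14.25
r_6 = 2.25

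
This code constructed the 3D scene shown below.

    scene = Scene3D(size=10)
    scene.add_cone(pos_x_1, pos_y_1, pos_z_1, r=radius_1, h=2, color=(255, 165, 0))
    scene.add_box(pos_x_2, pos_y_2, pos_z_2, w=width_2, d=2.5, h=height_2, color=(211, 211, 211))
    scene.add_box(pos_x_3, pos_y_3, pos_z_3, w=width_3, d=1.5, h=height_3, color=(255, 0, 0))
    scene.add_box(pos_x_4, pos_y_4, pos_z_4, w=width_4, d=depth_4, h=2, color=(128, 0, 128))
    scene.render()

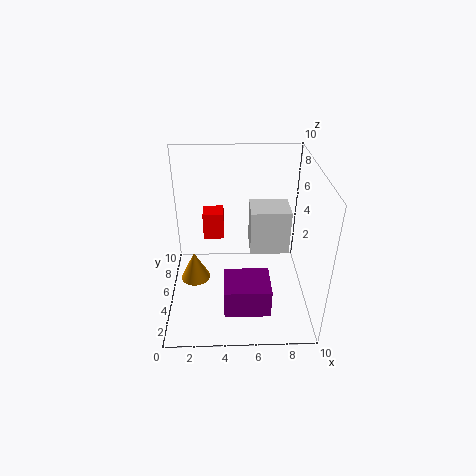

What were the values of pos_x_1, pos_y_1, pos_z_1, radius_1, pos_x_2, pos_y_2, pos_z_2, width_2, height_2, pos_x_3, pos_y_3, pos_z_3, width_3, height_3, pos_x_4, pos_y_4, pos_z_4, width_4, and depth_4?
pos_x_1 = 2, pos_y_1 = 4, pos_z_1 = 2.5, radius_1 = 1, pos_x_2 = 6, pos_y_2 = 6.5, pos_z_2 = 2.5, width_2 = 3, height_2 = 3.5, pos_x_3 = 2.5, pos_y_3 = 6.5, pos_z_3 = 4, width_3 = 1.5, height_3 = 2, pos_x_4 = 4, pos_y_4 = 1, pos_z_4 = 1.5, width_4 = 3, depth_4 = 2.5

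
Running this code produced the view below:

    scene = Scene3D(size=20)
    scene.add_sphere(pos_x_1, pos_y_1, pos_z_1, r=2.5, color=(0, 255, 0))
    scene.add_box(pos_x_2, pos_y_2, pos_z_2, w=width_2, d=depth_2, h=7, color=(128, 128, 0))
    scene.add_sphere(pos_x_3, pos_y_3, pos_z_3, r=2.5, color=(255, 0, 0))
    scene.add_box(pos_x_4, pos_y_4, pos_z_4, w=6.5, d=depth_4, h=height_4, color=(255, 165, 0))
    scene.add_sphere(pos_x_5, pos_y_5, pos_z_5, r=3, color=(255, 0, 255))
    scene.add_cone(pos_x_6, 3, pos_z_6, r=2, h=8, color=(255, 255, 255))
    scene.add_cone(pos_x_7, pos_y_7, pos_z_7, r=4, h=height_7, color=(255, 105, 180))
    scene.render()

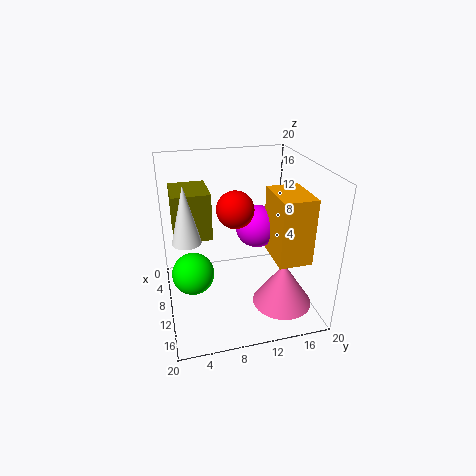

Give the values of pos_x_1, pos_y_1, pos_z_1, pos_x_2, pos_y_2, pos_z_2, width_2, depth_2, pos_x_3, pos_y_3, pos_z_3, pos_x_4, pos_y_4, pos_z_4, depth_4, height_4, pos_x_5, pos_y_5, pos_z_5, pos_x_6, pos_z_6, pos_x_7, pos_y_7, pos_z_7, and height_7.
pos_x_1 = 15.5, pos_y_1 = 3, pos_z_1 = 9, pos_x_2 = 0.5, pos_y_2 = 1.5, pos_z_2 = 8.5, width_2 = 6.5, depth_2 = 5.5, pos_x_3 = 10.5, pos_y_3 = 9.5, pos_z_3 = 14.5, pos_x_4 = 9.5, pos_y_4 = 14, pos_z_4 = 8, depth_4 = 4.5, height_4 = 9, pos_x_5 = 9, pos_y_5 = 13, pos_z_5 = 11, pos_x_6 = 9.5, pos_z_6 = 10, pos_x_7 = 15, pos_y_7 = 15, pos_z_7 = 2, height_7 = 6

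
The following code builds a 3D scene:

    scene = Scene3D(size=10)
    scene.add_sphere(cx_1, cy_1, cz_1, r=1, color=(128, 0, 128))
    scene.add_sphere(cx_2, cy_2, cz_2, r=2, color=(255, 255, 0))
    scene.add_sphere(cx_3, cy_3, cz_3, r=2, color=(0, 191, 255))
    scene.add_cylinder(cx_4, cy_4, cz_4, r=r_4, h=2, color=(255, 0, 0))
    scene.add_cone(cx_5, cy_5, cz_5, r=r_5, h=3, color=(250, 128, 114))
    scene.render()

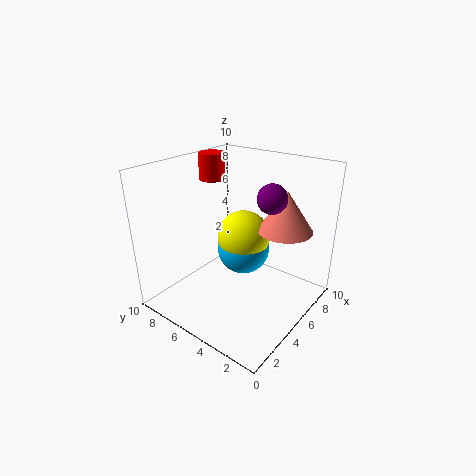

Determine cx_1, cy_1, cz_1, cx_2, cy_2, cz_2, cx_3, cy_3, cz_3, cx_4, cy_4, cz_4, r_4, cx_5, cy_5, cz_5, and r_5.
cx_1 = 6; cy_1 = 3; cz_1 = 8; cx_2 = 7; cy_2 = 6; cz_2 = 4; cx_3 = 7; cy_3 = 6; cz_3 = 3; cx_4 = 7; cy_4 = 9; cz_4 = 8; r_4 = 1; cx_5 = 8; cy_5 = 3; cz_5 = 5; r_5 = 2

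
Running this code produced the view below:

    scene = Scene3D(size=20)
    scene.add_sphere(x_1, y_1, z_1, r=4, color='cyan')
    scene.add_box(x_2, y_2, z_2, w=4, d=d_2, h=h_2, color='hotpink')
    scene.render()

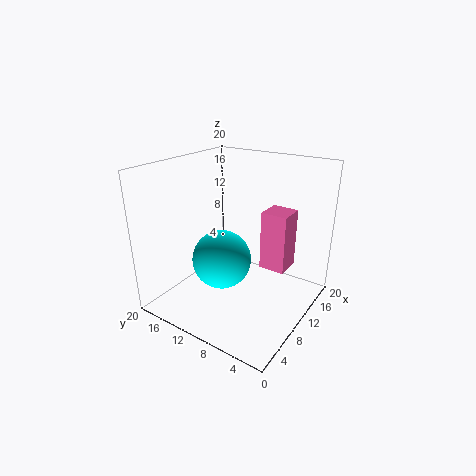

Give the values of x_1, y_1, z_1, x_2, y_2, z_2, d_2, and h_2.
x_1 = 7.5, y_1 = 11, z_1 = 7.5, x_2 = 14.5, y_2 = 5, z_2 = 3.5, d_2 = 4, h_2 = 9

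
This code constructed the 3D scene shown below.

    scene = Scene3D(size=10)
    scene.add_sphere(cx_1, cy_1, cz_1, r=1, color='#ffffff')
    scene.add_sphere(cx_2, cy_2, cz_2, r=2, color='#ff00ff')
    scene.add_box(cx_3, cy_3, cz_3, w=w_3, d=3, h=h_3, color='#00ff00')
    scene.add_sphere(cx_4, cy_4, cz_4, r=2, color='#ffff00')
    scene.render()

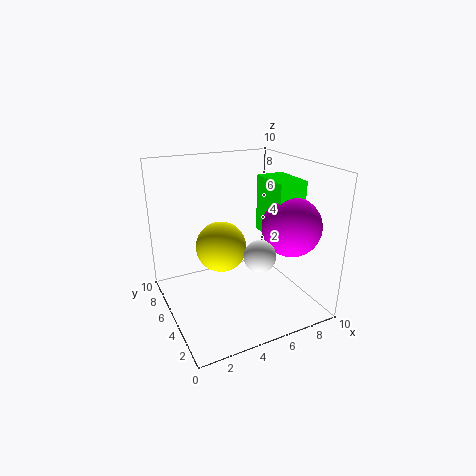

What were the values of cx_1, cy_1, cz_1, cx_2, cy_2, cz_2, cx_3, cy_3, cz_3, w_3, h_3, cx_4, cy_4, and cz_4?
cx_1 = 5; cy_1 = 2; cz_1 = 5; cx_2 = 8; cy_2 = 3; cz_2 = 6; cx_3 = 7; cy_3 = 3; cz_3 = 5; w_3 = 2; h_3 = 4; cx_4 = 5; cy_4 = 8; cz_4 = 3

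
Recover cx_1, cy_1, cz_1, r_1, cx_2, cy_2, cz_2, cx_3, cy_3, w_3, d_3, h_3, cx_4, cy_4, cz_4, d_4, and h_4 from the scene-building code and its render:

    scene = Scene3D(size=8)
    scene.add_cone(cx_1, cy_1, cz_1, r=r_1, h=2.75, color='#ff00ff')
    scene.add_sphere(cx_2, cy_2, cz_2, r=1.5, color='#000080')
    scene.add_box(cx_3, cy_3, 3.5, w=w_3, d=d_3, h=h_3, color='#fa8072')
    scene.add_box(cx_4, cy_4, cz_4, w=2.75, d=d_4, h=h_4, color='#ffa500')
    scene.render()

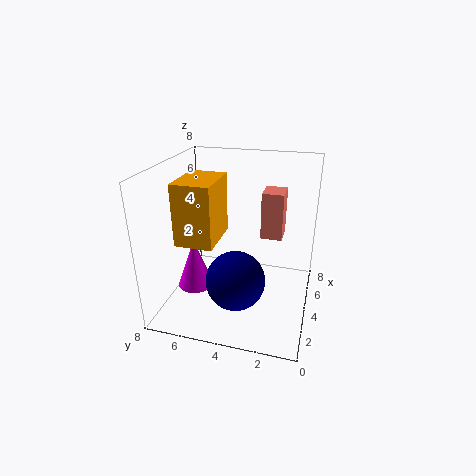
cx_1 = 3, cy_1 = 6.25, cz_1 = 1.25, r_1 = 1, cx_2 = 1.75, cy_2 = 3.5, cz_2 = 2.75, cx_3 = 5.25, cy_3 = 1.75, w_3 = 1.5, d_3 = 1.25, h_3 = 2.75, cx_4 = 1.75, cy_4 = 4.75, cz_4 = 4.25, d_4 = 2, h_4 = 3.25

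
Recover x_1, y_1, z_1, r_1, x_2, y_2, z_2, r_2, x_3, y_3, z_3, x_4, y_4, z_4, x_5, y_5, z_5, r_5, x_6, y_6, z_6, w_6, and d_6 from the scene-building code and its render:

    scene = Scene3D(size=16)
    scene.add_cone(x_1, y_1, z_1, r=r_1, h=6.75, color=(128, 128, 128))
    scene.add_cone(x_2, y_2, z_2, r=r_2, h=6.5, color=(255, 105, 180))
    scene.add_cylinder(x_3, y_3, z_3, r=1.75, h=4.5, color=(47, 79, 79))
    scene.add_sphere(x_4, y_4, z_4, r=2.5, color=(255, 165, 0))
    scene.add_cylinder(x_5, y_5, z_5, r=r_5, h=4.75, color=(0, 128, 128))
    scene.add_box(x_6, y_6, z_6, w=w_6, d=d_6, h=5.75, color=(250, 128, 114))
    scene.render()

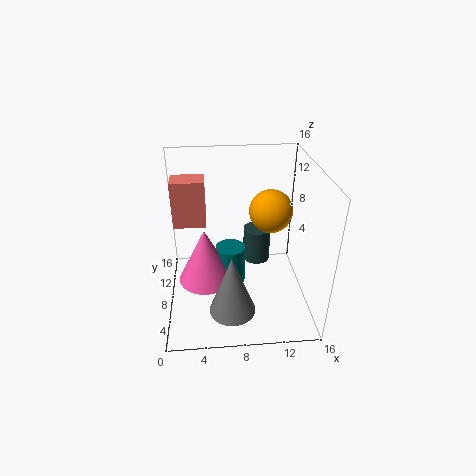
x_1 = 7, y_1 = 3.75, z_1 = 1.5, r_1 = 2.5, x_2 = 4.25, y_2 = 9, z_2 = 2, r_2 = 3.25, x_3 = 11, y_3 = 13.5, z_3 = 1.5, x_4 = 12, y_4 = 10.25, z_4 = 10, x_5 = 7.25, y_5 = 9.75, z_5 = 1, r_5 = 1.75, x_6 = 0.5, y_6 = 12, z_6 = 7.25, w_6 = 4, d_6 = 3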